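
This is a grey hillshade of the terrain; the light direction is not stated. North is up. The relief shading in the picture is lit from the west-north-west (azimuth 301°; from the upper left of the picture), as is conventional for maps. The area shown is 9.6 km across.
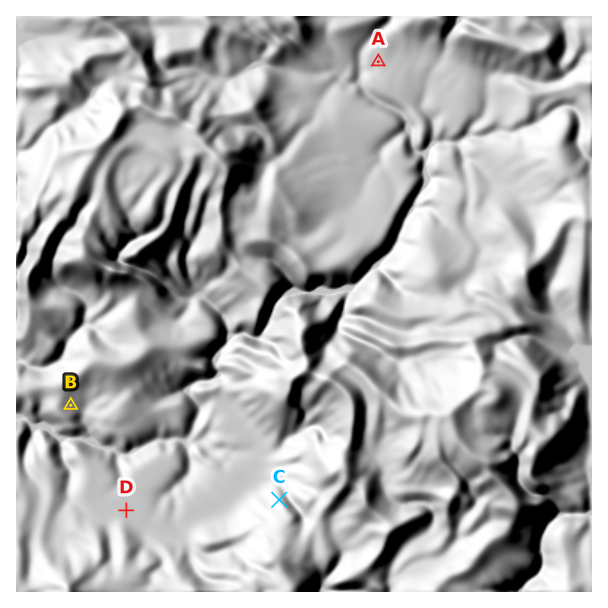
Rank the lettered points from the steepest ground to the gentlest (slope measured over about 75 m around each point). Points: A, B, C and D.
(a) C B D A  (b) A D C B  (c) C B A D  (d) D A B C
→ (c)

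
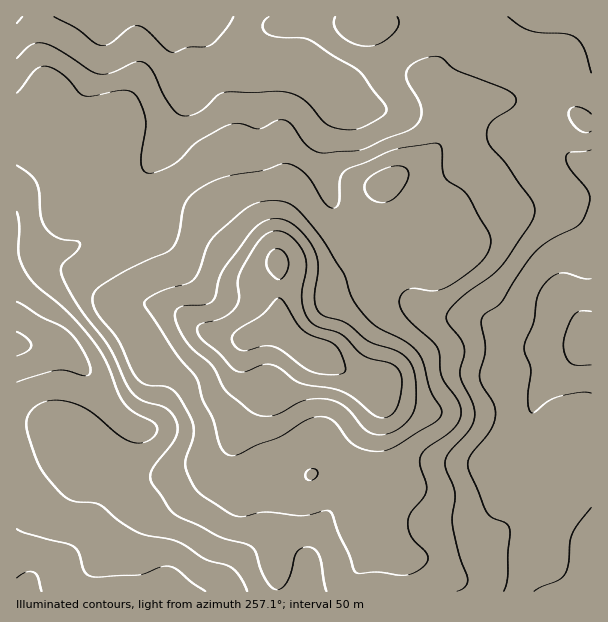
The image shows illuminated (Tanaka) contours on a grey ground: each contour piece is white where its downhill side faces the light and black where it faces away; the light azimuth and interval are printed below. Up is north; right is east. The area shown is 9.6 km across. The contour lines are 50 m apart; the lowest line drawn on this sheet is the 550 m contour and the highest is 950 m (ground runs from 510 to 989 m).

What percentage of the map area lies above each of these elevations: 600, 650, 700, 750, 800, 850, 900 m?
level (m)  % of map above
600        93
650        74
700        52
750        31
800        13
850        8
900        5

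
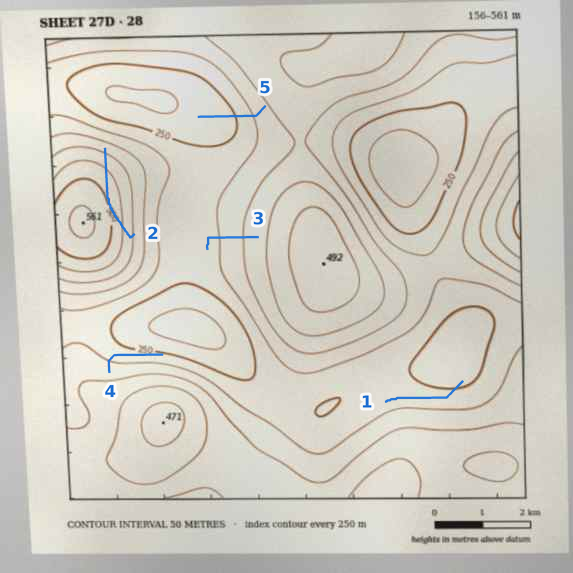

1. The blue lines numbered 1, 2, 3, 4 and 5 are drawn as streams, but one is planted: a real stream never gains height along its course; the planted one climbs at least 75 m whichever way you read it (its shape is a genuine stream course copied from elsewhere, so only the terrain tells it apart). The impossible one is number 2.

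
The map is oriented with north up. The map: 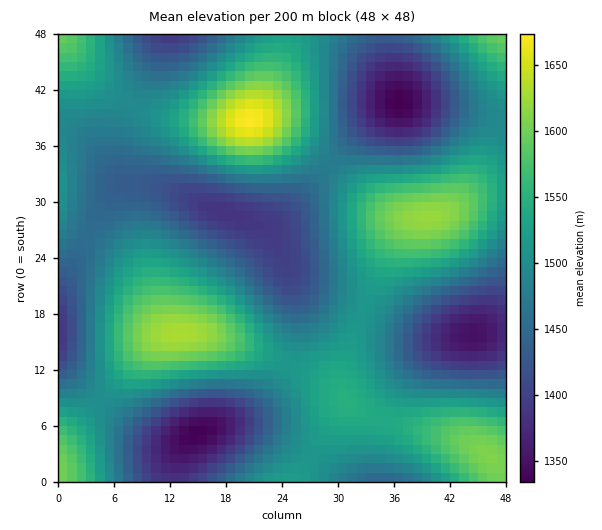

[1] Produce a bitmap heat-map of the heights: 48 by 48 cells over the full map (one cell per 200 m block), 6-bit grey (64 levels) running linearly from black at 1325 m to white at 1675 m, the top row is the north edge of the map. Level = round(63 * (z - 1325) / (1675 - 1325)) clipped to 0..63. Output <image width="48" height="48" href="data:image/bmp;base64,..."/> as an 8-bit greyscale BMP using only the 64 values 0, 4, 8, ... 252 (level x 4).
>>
<image width="48" height="48" href="data:image/bmp;base64,Qk02DQAAAAAAADYEAAAoAAAAMAAAADAAAAABAAgAAAAAAAAJAAATCwAAEwsAAAABAAAAAAAAAAAAAAEBAQACAgIAAwMDAAQEBAAFBQUABgYGAAcHBwAICAgACQkJAAoKCgALCwsADAwMAA0NDQAODg4ADw8PABAQEAAREREAEhISABMTEwAUFBQAFRUVABYWFgAXFxcAGBgYABkZGQAaGhoAGxsbABwcHAAdHR0AHh4eAB8fHwAgICAAISEhACIiIgAjIyMAJCQkACUlJQAmJiYAJycnACgoKAApKSkAKioqACsrKwAsLCwALS0tAC4uLgAvLy8AMDAwADExMQAyMjIAMzMzADQ0NAA1NTUANjY2ADc3NwA4ODgAOTk5ADo6OgA7OzsAPDw8AD09PQA+Pj4APz8/AEBAQABBQUEAQkJCAENDQwBEREQARUVFAEZGRgBHR0cASEhIAElJSQBKSkoAS0tLAExMTABNTU0ATk5OAE9PTwBQUFAAUVFRAFJSUgBTU1MAVFRUAFVVVQBWVlYAV1dXAFhYWABZWVkAWlpaAFtbWwBcXFwAXV1dAF5eXgBfX18AYGBgAGFhYQBiYmIAY2NjAGRkZABlZWUAZmZmAGdnZwBoaGgAaWlpAGpqagBra2sAbGxsAG1tbQBubm4Ab29vAHBwcABxcXEAcnJyAHNzcwB0dHQAdXV1AHZ2dgB3d3cAeHh4AHl5eQB6enoAe3t7AHx8fAB9fX0Afn5+AH9/fwCAgIAAgYGBAIKCggCDg4MAhISEAIWFhQCGhoYAh4eHAIiIiACJiYkAioqKAIuLiwCMjIwAjY2NAI6OjgCPj48AkJCQAJGRkQCSkpIAk5OTAJSUlACVlZUAlpaWAJeXlwCYmJgAmZmZAJqamgCbm5sAnJycAJ2dnQCenp4An5+fAKCgoAChoaEAoqKiAKOjowCkpKQApaWlAKampgCnp6cAqKioAKmpqQCqqqoAq6urAKysrACtra0Arq6uAK+vrwCwsLAAsbGxALKysgCzs7MAtLS0ALW1tQC2trYAt7e3ALi4uAC5ubkAurq6ALu7uwC8vLwAvb29AL6+vgC/v78AwMDAAMHBwQDCwsIAw8PDAMTExADFxcUAxsbGAMfHxwDIyMgAycnJAMrKygDLy8sAzMzMAM3NzQDOzs4Az8/PANDQ0ADR0dEA0tLSANPT0wDU1NQA1dXVANbW1gDX19cA2NjYANnZ2QDa2toA29vbANzc3ADd3d0A3t7eAN/f3wDg4OAA4eHhAOLi4gDj4+MA5OTkAOXl5QDm5uYA5+fnAOjo6ADp6ekA6urqAOvr6wDs7OwA7e3tAO7u7gDv7+8A8PDwAPHx8QDy8vIA8/PzAPT09AD19fUA9vb2APf39wD4+PgA+fn5APr6+gD7+/sA/Pz8AP39/QD+/v4A////AMS8tKSQfGhYRDgwKCgsMDhEUFxodICEjIyMiIR8dGxkYFxYXFxkbHiEkJystMDEyMS8sKCMeGRQQDQoICAgJCw0QExcaHB8hIiIiISAfHRwbGhobHB0fIiUoKy4wMjMzMS8rJyMeGRQPDAkHBgYGCAoMDxMWGRweICEiISEgHx4eHh4eICEjJigrLjAyMzMzMC0qJiIdGBQPDAgGBAQEBQYJDA8SFhkcHiAhIiIiISEhISEiIyUnKSsuMDEyMzMyLisoJSEdGBQQDAkGBAMCAwQGCQwPExcaHR8hIiMjIyMjIyQkJScpKy0vMDEyMjEwLCkmJCAdGRUSDgoHBQMCAgMEBwoNERUZHB8hIyQlJSUlJSUmJygpKy0uLzAwMC8tKCYkIiAdGxcUEQ0KBwUEAwMFBwkNEBQYHB8hJCUmJycnJyYnJygpKissLS0tLSsqJSMiISAeHBoYFREOCwkHBgYHCQsOERUZHB8iJCYnKCgnJyYmJiYnJygpKSkpKCcmICAgIB8fHx0cGRcUEQ8NDAsMDQ8RFBcaHSAjJSYoKCgnJiUkJCMjIyQkJCQjIyIhHB0dHiAgISEgHx0aGBYUEhISExQVFxocHiEjJScoKCgnJSQiISAfHx8eHh4dHRwcGBkbHSAiIyQlJCMhHx0cGhoZGRobHB0eICIjJSYnJycmJCIgHhwbGhkYGBgXFxcXFBYZHCAjJigpKSkoJiUkIyIhISAgICAhISIjJSYmJyYlIyAeGxgWFRQTEhIRERESERQYHCAkKCstLi4uLSwrKikoJyYlJCMiIiIjJCUlJiUkIR8cGBYTEQ8ODQwMDA0ODhIWGyAlKi0wMTIyMjIxMC8uLCooJiQjIiEiIiMkJCQjIR4aFxQQDgwKCQgICAkLDREWGyEmKy8xNDU1NTU1NDMxLy0qJyQiICAgICIjIyMiIB0aFhMPDAoIBgYFBgcJDBAVGyEmKy8yNDY3Nzc3NjUzMC0qJiMgHh0dHiAhIiIiIB0aFhMPDAkHBgUEBQYIDBAVGyAmKy8yNDY2Nzc2NjQyLywoJCAdGxobHB0fISIiIB4bFxQQDQoIBgUEBQYIDBAVGyAlKi4xMzQ1NTU1NDIwLSklIR0aGBcYGRseICEhIR8cGRYSDwwKCAcGBgcJDREVGiAkKSwvMTIzMzIyMS8sKSYiHhoXFRQVFxkcHyEhISAeGxgVEg8NCwoJCAkLDxIWGh8jJystLzAwMC8uLSspJSIeGhYUEhITFRgbHiAiIiEgHRsYFhMRDw0MCwsNEBIWGh4iJikrLS0tLSwrKSckIR4aFxQREBARExcaHSAiIyIhIB4cGhgWFBIQDw4PEhMWGR0hJCcpKisqKignJSMgHhoXFBEPDg8QExYaHSAiIyQkIyEgHhwbGRcVExIRFBQWGRwfIiUnKCgoJyUjIR8dGhcVEhAODg4QEhYZHSAjJSYmJiUkIyEgHhwZFxUUFRUWGBseISMlJiYlJCIgHhwZFxUSEA4NDQ4QExYaHiEkJigpKSkoJyYlIyEeGxkXFxYXGBocHyEiIyMiIB4cGhgWFBIQDw0NDQ4QExcbHyIlKCorLCwsLCsqKCUiHxwZGRgXFxkbHR8gICAfHRsZFhQSEQ8ODQ0NDQ4RFBcbICQnKiwuLzAwMC8uLConIx8cGxkXFxgZGxwdHR0bGRcVExEPDg0NDAwMDQ8RFBgcISUpLC4wMjIzMzIxMC0qJiIfHRoYFxcYGRobGhoYFhQRDw4NDAwLDAwMDQ8SFRkdISYqLTAyMzQ1NTU0MjAtKSUhHhsYFxYWFxgYFxYVExAODQwLCwsLDAwNDhASFRkdIiYqLjAyNDQ1NTU1MzEvKycjIBwZFxYVFRYWFRQSEA4NDAsLCwwNDQ4PDxETFhkdIiYqLS8xMzM0NDQ0MzIvLCgkIBwZFxUVFBQUExIRDw4NDAwNDg8QEBEREhMUFxodISUoKy0vMDExMjIyMjEvLCkkIR0ZFxUUFBMTExIREA8PDw8REhMUFRUVFRUWGBodICMmKCorLCwtLi8vLy8uKyglIB0aFxUUFBMTExMSEhISExUWGBobGxsaGhkZGRocHiEiJCUmJicoKSorLCwsKickIB0aFxYVFBQUFBQVFRYXGRseICIjIyIhHx0cGxsbHB4fHyAgICEhIyQmKCkpKCYjHx0aGBcWFhYWFxcYGRsdHyIlKCorKyknJCIfHRwbGhoaGhoZGRobHR8hIyUmJSQiHxwaGRgXFxgYGRocHSAiJiktMDIyMjAtKiYiHxwaGRcWFRQTExMVFxkcHyEiIyIhHhwbGhkZGRobHB0fISQnKy8zNjg5ODYyLiolIR0aFxQSEA8ODQ4PERQYGx0fICAfHh0cGxoaGxwcHh8hJCcrLzM3Ojw9PDo2Mi0nIh4ZFRIPDAoJCAkKDRAUFxsdHh8fHh0dHBwcHB0eHyAiJSgsMDQ4PD4/Pjw4NC4pIx4ZFRANCQcFBQUHCg0RFRgbHR4eHx8eHh4eHh4fHyAiJSgrLzQ4Oz0+Pjw5NC8qJB4ZFA8LCAUDAgMFCAsPExcaHB4fICAgIB8fHx4eHx8hIyYpLTE1ODs8PDo3My8pJB4ZFA8LBwQCAgIEBwoOExcaHR8gIiMiIiEgHx4eHR4eICImKS0xNDc4ODc1Mi0pJB4ZFA8LBwQCAgIEBwsPExcbHiAhJSUlJCMhHx4cGxsbHR8hJSgsLzI0NDQyLywoIx4ZFBAMCAUEAwQGCAwQFBgcICIkJygnJiQhHx0bGRgYGRsdICQnKi0vMDAvLSomIh4ZFRENCgcGBQYICg4SFhseIiUmKiopJyUiHhsZFxUVFRcZHB8jJikrLC0sKyglIh4aFhIODAkICAkLDREVGR0hJScpLSwrKCUhHhoXFBISEhMVGBsfIiUnKSkpKSckIR4aFxMQDgwLCwwOERQYHCAkKCosLy4sKSUhHRgVEhAPDxASFRgbHiEkJicnJyYkIR4bGBUTEQ8PDxASFRgcICQnKy0uMC8sKSUgGxcTEA4MDA0PEhQYGx4gIyQlJSQjIR8cGhcVFBMTExUXGRwgJCcrLS8wA=="/>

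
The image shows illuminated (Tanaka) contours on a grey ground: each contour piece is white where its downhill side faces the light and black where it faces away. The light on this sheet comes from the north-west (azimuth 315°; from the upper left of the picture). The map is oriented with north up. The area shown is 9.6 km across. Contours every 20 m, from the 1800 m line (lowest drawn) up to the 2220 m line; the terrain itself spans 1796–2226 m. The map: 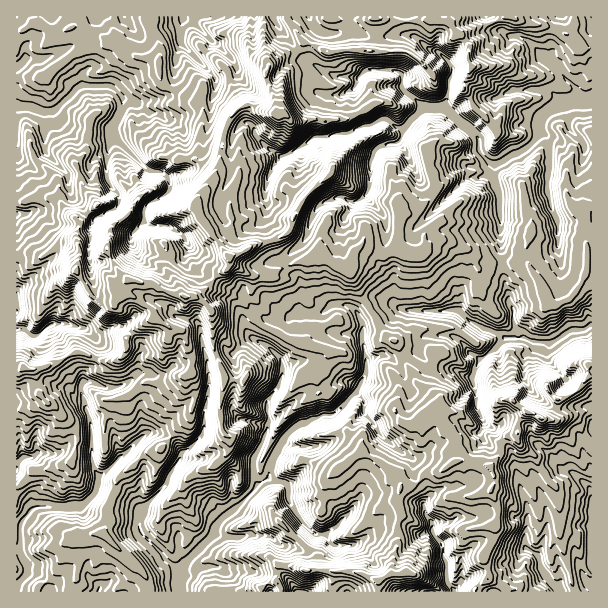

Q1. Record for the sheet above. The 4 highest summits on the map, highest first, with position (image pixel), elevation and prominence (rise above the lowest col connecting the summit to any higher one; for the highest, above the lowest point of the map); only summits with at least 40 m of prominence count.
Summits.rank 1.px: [129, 279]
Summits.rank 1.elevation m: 2226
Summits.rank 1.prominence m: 430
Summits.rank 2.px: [228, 257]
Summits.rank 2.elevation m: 2219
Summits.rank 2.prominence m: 77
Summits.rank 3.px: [275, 114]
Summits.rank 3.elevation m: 2213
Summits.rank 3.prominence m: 119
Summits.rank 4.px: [330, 174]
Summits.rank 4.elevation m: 2176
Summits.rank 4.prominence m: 45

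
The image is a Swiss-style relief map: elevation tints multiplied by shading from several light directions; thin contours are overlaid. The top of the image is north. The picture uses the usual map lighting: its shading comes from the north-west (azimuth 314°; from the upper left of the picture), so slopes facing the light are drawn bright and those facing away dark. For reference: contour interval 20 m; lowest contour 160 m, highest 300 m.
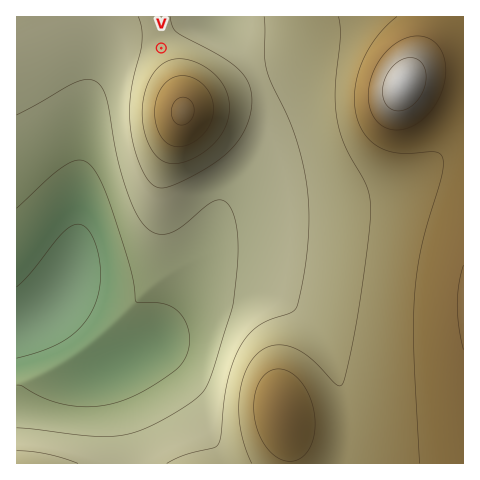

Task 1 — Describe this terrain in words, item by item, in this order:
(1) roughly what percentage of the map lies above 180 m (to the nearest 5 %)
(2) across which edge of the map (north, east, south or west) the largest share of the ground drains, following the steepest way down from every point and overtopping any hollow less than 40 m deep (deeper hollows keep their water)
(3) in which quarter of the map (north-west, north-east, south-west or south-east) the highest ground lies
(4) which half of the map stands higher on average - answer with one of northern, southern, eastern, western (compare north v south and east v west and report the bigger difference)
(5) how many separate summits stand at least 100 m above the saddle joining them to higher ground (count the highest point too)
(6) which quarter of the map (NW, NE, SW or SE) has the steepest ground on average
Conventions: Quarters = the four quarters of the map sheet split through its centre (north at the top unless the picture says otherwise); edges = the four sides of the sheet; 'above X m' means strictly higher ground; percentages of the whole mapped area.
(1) Roughly 85 % of the ground is higher than 180 m.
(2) Most of the ground drains across the western edge.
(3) Look to the north-east quarter for the highest ground.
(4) The eastern half stands higher on average than the western half.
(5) There is 1 summit with 100 m or more of prominence.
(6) The steepest ground, on average, is in the north-west quarter.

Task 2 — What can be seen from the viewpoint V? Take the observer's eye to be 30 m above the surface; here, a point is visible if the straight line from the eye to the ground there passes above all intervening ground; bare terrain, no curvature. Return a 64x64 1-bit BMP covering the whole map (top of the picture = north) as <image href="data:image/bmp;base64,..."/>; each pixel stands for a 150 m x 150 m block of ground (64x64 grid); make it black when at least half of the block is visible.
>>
<image width="64" height="64" href="data:image/bmp;base64,Qk0+AgAAAAAAAD4AAAAoAAAAQAAAAEAAAAABAAEAAAAAAAACAAATCwAAEwsAAAIAAAAAAAAA////AAAAAAD/gAAAAAAAAP+AAAAAAAAA/4AAAAAAAAD/AAAAAAAAAP8AAAAAAAAA/wAAAAAAAAD+AAAAAAAAAP4AAAAAAAAA/gAAAAAAAAD+AAAAAAAAAP4AAAAAAAAA/gAAAAAAAAD+AAAAAAAAAP4AAAAAAAAA/gAAAAAAAAD+AAAAAAAAAPwAAAAAAAAA/AAAAAAAAAD8AAAAAAAAAPwAAAAAAAAA/AAAAAAAAAD8AAAAAAAAAfwAAAAAAAAB/AAAAAAAAAP8AAAAAAAAB/wAAAAAAAAH/gAAAAAAAA/+AAAAAAAAH/4AAAAAAAA//gAAAAAAAD//AAAAAAAAf/8AAAAAAAD//wAAAAAAAf//AAAAAAAD//+AAAAAAAP//4AAAAAAB///gAAAAAAP///AAAAAAB///8AAAAAAP///wAAAAAB////gAAAAAP///+AAAAAB/8D/8AAAAAP8AP/wAAAAB/gA//gAAAAP8AD/+AAAAB/wAP/8AAAAP/AA//wAAAB/+AD//AAAAP/4AP/+AAAB//gA//4AAAP//AD//x4AB//8AP///4AP//wA////wB///gD////gP//+AP///+D///4A/////////wD/////////AP////////8A/////////wD/////////gP////////+A/////////4D/////////wA=="/>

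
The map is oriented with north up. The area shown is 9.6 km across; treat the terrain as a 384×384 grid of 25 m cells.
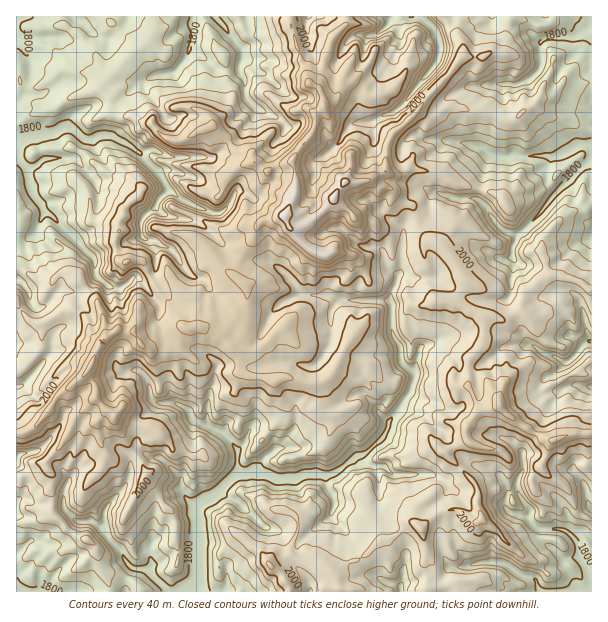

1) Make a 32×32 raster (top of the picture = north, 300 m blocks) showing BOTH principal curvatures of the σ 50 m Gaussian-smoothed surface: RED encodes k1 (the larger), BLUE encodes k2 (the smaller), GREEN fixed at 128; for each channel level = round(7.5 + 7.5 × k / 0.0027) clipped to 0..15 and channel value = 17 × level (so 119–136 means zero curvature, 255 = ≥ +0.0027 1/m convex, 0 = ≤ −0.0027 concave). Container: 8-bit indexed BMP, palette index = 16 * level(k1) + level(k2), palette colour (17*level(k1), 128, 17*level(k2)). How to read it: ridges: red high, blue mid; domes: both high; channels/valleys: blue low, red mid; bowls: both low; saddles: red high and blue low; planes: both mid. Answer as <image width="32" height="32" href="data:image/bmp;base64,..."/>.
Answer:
<image width="32" height="32" href="data:image/bmp;base64,Qk02CAAAAAAAADYEAAAoAAAAIAAAACAAAAABAAgAAAAAAAAEAAATCwAAEwsAAAABAAAAAAAAAIAAABGAAAAigAAAM4AAAESAAABVgAAAZoAAAHeAAACIgAAAmYAAAKqAAAC7gAAAzIAAAN2AAADugAAA/4AAAACAEQARgBEAIoARADOAEQBEgBEAVYARAGaAEQB3gBEAiIARAJmAEQCqgBEAu4ARAMyAEQDdgBEA7oARAP+AEQAAgCIAEYAiACKAIgAzgCIARIAiAFWAIgBmgCIAd4AiAIiAIgCZgCIAqoAiALuAIgDMgCIA3YAiAO6AIgD/gCIAAIAzABGAMwAigDMAM4AzAESAMwBVgDMAZoAzAHeAMwCIgDMAmYAzAKqAMwC7gDMAzIAzAN2AMwDugDMA/4AzAACARAARgEQAIoBEADOARABEgEQAVYBEAGaARAB3gEQAiIBEAJmARACqgEQAu4BEAMyARADdgEQA7oBEAP+ARAAAgFUAEYBVACKAVQAzgFUARIBVAFWAVQBmgFUAd4BVAIiAVQCZgFUAqoBVALuAVQDMgFUA3YBVAO6AVQD/gFUAAIBmABGAZgAigGYAM4BmAESAZgBVgGYAZoBmAHeAZgCIgGYAmYBmAKqAZgC7gGYAzIBmAN2AZgDugGYA/4BmAACAdwARgHcAIoB3ADOAdwBEgHcAVYB3AGaAdwB3gHcAiIB3AJmAdwCqgHcAu4B3AMyAdwDdgHcA7oB3AP+AdwAAgIgAEYCIACKAiAAzgIgARICIAFWAiABmgIgAd4CIAIiAiACZgIgAqoCIALuAiADMgIgA3YCIAO6AiAD/gIgAAICZABGAmQAigJkAM4CZAESAmQBVgJkAZoCZAHeAmQCIgJkAmYCZAKqAmQC7gJkAzICZAN2AmQDugJkA/4CZAACAqgARgKoAIoCqADOAqgBEgKoAVYCqAGaAqgB3gKoAiICqAJmAqgCqgKoAu4CqAMyAqgDdgKoA7oCqAP+AqgAAgLsAEYC7ACKAuwAzgLsARIC7AFWAuwBmgLsAd4C7AIiAuwCZgLsAqoC7ALuAuwDMgLsA3YC7AO6AuwD/gLsAAIDMABGAzAAigMwAM4DMAESAzABVgMwAZoDMAHeAzACIgMwAmYDMAKqAzAC7gMwAzIDMAN2AzADugMwA/4DMAACA3QARgN0AIoDdADOA3QBEgN0AVYDdAGaA3QB3gN0AiIDdAJmA3QCqgN0Au4DdAMyA3QDdgN0A7oDdAP+A3QAAgO4AEYDuACKA7gAzgO4ARIDuAFWA7gBmgO4Ad4DuAIiA7gCZgO4AqoDuALuA7gDMgO4A3YDuAO6A7gD/gO4AAID/ABGA/wAigP8AM4D/AESA/wBVgP8AZoD/AHeA/wCIgP8AmYD/AKqA/wC7gP8AzID/AN2A/wDugP8A/4D/AJaFpYWFtta0pIWEpJaFxceSuLa1spC3psjGtsahtJSGlpaUxra1oYPWtIPFhsbnlKeYlpa3kriloZCgkPXWpJSUlpW196DVg9ejg7anxqaWl4eHl5iEtpWluKP3lqPlpKaW5tGQ5adzxaSD6diBgraUlZWHh6XohYXI9baioYGltafAxKKz14T4gqPXcMTYt8iQppeGl5amtuaEkJDmtPSUp7DZp4DllpOShILk6JST6KG4uJSnp6Z01qWx5bPmosa3s6PHpqLpw6Onk4OCkYGAkaXGoKGBk6a2g8HS1qSzoOO1lZans5DCxcm3scPj9dbIcZDlx6e3tJPF95DDlJX4kOSVpZOkuNekx5Cx95OElriktXCmp6al5aKAtPjn5qX3ocW2+JO3uIGwo8WCt5WHl5jIkKW2tabGhPfFdJemlbPUoubU15CQkbLHuISWhZeWpbPFgKaVlKXXpXWFloaBpdTl1ZLGsLS2pJS2psi2t6iWprfUs5a4pbe2hqTDkcaCpcXmcnDFlaXHk6eGhpSDt4eXt6CRp5alhba31bD3hrVzlfZyxeempYOnl5eHl5iDt4a3wKGWhreVlJDA9aCGp4WExfbldZa4p5eXlKeXh4SoqKDVl4Z2lpaWtaeCscWjt6XkkdWlloaHhpiWk7iXlLjHwMWnl6enp7Wnl7ehsbaElPaA56GWp5eGl5amkpODkbCgxpaolpaloreGlbTDp6fooOSA08eSlJeoqJWjpoOmtqWClXWnqKejprfHtpaXlrVw9/fT06OolpaEhJXW+OXGlJWohreWgpC1tpWFpJTVgLb1oIDB17aFlqaE1rLXoKC1hJinhqT3sLbIdXS4o5G3pdiy8+DC1MTH1sa3xoDU1aWEloaox4DkgNW4lreDhZeUp/WQ89CwwNRzpsaj6MORlKWntqGgstm2gMfHpJanx4KWt/ew9sTXkJWU6IHG5uXFlYSi1uXIt6e0gbWUpbazxbbnoOPi1abG1tTmgbbjk/a0triXhoaWtpXGk6a2tNWUppCgwLChlLbGgfaUgPiS5YK2lKWCgnKShISVhYSEkoJxpPb058jGk7bDcfXEoJTX45GUlIaXl6eHhqanp6aS1tfG9qDD17alcKDk9ceEk5Dh9qamp7e3uKeXh4aGp8ell4WUxraFhrHW5KHCxpWm2LDzxJWWlpXHt4aGppeGhpeXhoJylZelkbWixumUt5WG94D1ppOBkYDlpoaVh5eHl5eXlreSlNeCpYTFlLPm04TG6ID3xsbYxsKVloaVhZaWhZeXppO3xpGWhedy97Cw9bLmgPeFp7eToZSGlqa3k5aohpeng8aAxoW356Kk9fGgo8DAxoaFx6PXpoY="/>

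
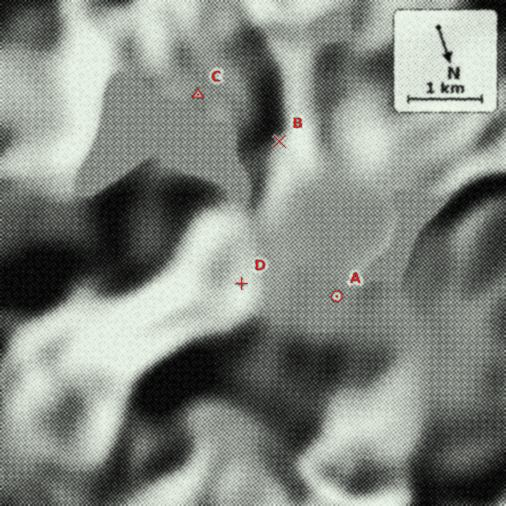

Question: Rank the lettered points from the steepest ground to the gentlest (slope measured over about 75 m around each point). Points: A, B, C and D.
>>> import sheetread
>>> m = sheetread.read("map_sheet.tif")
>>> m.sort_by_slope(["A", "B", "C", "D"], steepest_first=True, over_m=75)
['D', 'B', 'C', 'A']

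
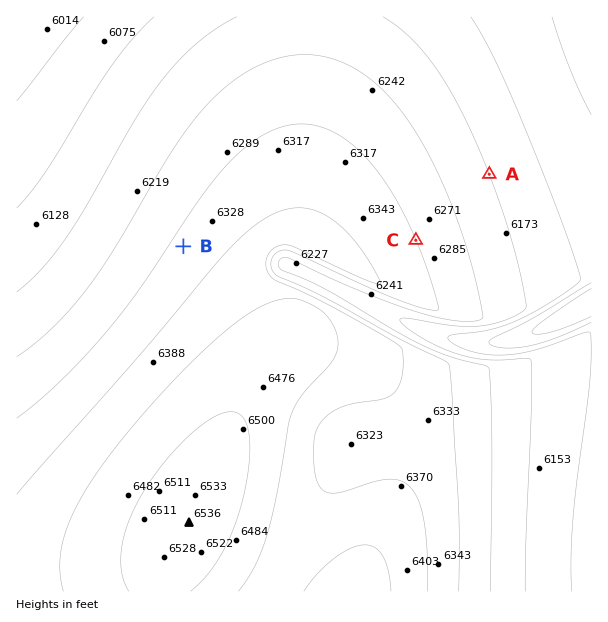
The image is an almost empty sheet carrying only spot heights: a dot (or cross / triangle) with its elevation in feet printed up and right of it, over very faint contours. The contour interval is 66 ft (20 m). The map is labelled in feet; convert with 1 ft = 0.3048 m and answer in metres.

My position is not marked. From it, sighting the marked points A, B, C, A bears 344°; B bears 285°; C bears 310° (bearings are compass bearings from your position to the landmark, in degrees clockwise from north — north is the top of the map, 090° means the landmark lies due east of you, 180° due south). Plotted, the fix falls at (537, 341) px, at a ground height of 1830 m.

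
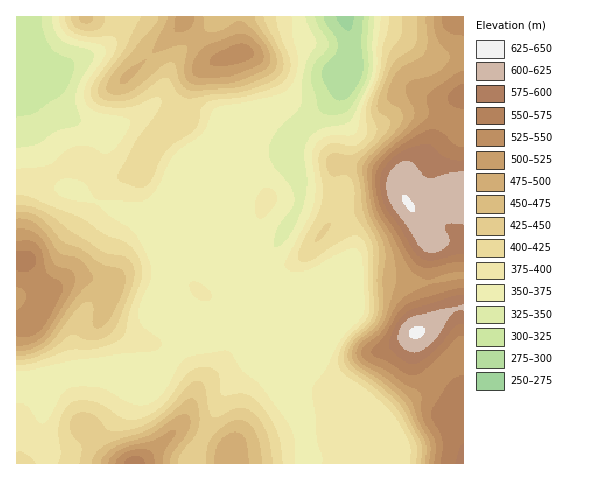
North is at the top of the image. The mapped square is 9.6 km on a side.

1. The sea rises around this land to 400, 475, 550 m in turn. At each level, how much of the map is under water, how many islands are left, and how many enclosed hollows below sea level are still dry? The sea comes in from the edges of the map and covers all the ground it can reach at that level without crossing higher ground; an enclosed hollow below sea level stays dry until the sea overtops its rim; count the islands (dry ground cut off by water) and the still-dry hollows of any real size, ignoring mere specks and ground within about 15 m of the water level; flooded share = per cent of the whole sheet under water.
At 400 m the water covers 52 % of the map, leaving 0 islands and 0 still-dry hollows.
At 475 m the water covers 76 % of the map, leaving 0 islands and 0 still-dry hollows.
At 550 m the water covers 91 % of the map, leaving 0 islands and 0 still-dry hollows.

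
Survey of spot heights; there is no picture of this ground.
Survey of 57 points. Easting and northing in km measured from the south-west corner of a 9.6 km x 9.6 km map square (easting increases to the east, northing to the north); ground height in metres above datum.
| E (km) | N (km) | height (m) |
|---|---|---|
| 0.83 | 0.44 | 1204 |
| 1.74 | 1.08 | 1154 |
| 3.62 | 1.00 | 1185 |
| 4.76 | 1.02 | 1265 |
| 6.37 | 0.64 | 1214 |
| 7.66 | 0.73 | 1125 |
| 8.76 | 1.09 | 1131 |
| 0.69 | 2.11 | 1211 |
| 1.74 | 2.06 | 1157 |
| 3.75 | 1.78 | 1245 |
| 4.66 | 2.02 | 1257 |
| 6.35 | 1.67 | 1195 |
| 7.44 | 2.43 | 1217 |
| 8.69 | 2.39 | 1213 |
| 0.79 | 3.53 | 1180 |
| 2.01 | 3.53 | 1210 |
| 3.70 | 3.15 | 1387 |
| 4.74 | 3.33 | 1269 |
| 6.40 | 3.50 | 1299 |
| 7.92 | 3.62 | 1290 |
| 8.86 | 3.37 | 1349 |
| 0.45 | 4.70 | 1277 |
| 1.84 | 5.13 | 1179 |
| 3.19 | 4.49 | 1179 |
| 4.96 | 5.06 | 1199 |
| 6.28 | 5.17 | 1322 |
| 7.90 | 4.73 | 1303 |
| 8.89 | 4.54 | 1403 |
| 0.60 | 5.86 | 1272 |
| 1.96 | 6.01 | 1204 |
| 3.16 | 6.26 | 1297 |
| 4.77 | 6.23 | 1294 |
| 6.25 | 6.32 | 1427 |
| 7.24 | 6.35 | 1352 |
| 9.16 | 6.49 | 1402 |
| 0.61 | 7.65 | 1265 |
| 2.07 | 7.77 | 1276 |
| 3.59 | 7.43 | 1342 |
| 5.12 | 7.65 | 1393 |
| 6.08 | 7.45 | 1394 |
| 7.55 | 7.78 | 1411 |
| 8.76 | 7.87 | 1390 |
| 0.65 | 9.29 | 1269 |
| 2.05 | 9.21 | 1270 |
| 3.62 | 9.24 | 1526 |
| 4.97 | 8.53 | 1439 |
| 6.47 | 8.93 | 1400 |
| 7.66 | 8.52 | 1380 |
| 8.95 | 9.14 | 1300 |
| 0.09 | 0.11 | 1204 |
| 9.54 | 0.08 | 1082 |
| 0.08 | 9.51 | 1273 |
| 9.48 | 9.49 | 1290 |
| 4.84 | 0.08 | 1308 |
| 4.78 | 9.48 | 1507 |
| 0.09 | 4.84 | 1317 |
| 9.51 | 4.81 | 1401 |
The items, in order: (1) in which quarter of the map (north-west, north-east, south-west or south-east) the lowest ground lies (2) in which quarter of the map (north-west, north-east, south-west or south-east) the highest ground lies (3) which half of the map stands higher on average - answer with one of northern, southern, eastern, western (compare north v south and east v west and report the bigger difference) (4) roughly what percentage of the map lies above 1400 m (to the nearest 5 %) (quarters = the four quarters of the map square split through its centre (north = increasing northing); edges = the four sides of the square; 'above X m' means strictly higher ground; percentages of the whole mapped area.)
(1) The lowest ground is in the south-east quarter.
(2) Look to the north-west quarter for the highest ground.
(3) Taken as a whole, the northern half is higher than the southern.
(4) Roughly 15 % of the ground is higher than 1400 m.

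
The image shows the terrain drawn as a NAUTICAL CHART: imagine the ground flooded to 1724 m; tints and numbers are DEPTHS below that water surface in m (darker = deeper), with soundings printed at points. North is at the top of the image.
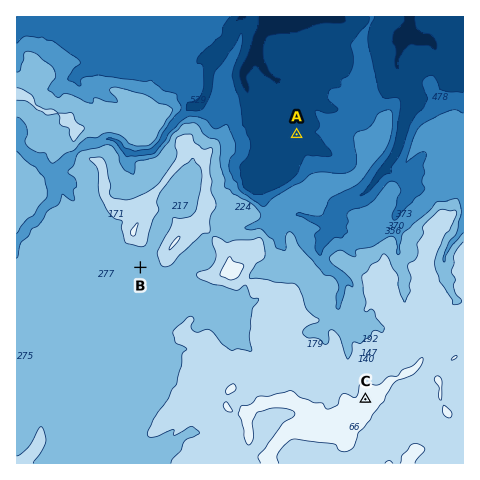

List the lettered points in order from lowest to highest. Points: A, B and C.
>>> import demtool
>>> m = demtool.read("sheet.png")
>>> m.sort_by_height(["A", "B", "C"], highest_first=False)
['A', 'B', 'C']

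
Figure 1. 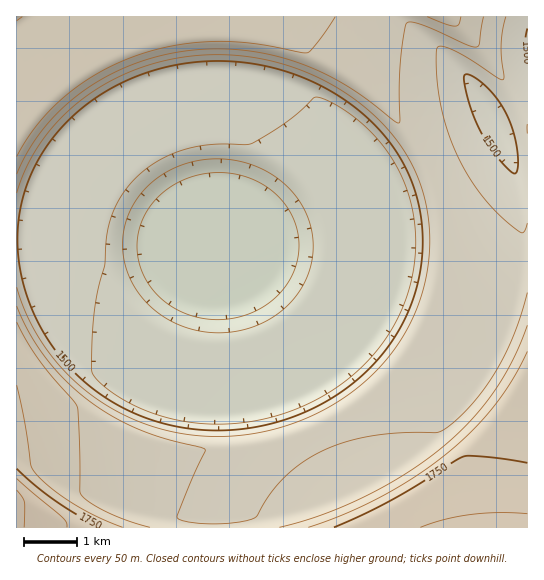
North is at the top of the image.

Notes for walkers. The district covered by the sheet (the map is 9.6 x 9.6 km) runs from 1320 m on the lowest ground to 1860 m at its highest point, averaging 1530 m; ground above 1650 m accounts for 15.1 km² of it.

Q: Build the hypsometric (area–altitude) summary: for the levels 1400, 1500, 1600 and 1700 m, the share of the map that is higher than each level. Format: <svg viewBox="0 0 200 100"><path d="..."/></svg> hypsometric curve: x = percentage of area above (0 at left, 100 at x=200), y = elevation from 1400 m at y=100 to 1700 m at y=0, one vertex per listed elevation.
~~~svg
<svg viewBox="0 0 200 100"><path d="M180 100l-72-33-51-34-43-33"/></svg>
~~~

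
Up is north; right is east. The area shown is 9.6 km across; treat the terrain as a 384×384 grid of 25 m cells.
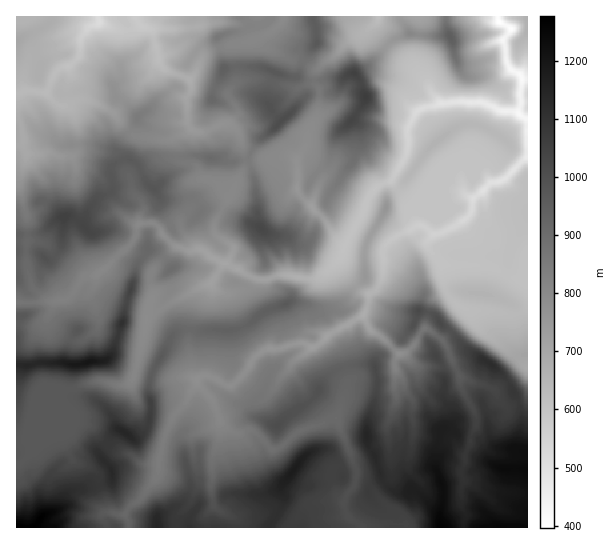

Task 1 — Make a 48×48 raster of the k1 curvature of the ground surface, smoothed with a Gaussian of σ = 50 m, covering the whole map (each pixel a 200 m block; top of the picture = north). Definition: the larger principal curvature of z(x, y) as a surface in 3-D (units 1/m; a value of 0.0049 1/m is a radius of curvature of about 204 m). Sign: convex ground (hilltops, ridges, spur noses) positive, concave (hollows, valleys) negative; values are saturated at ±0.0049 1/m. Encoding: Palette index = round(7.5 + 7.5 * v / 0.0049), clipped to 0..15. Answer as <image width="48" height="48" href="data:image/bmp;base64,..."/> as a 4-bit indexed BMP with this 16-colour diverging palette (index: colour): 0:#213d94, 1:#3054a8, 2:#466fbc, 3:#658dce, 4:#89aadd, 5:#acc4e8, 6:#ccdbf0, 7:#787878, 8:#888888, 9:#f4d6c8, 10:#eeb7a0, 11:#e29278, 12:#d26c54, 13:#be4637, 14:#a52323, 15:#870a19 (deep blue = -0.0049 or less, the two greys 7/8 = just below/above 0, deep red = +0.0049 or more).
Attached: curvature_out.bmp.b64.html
<image width="48" height="48" href="data:image/bmp;base64,Qk32BAAAAAAAAHYAAAAoAAAAMAAAADAAAAABAAQAAAAAAIAEAAATCwAAEwsAABAAAAAAAAAAlD0hAKhUMAC8b0YAzo1lAN2qiQDoxKwA8NvMAHh4eACIiIgAyNb0AKC37gB4kuIAVGzSADdGvgAjI6UAGQqHAKqYqJmbmKt4mJmIiZeIiIh4iHeLmJmZiJi7qZeJiqyoqYeIiKiIiIiIiIibmImHiJiYqoiLh5mqi5qIiIp3iHmYiKmpp5mIiHiXmambiId6mou6qqmJiIioqpmJp5iIiHiYiJiriId5qYl5ibyIiKmJp5h7mHeIiIiKh4iqqYd6mniHeIzHd6l6qImbh5iamYh4mIq4moeLmniHeXjriKiMiIeZmImYiIiIeJuYjIiLm4iHiIid3Ji7iIiZmYiamYiId4mp3KiKiYh4iMiJmonKiJeKioiomJiHd3ecmdiJmHeIi7p4iHjKeKeZmZiniZiId3eqiPl4iIeKypuoiIirmKmompmneaeIiIrJl/mIiIiYh4mqiIiMiKenmouIiqd3iLuHiPqIiIqYiIiZqId8qJmZqZqHu6d3iYh4d/d4eJiJmYiJqHh7uIqZt4iI6al4ipeMh+l3d4momZiZmod8p7iKuImfpt/////7mK6IiIiYirmJmZqsuamcmIz6mJeXponNh42oiHiJiIuniYiKyXq9iu6Iiad2mIePh3m4iIiIiKmKmJm6jOfqj7eIiKd3i6d/qIiqq7uqiImZiIm4usx7/HeIeLmImZiN6IiZmZiayHiJq5mKl46vt3iIeKyoiId593iIh3h4rMqaqryYmr3cd3h4iImHeIiI+HiIiHh4iJzLqqmpmHq4eIiZmKiYiIiI+4iYh3mZmKynZ4upiHnYiZmIh6ioiId3vouoiIq5mZeJd3jKeIq3iIiIh5iqh4d4nXjMuqiIvYeciHfZeIuoeIeIiJm6l3iIi7qpiImZm6msh3fYeIyIiIiIh5iIuJmIibuId6pouaqrmHjZeJl5mIiIiKqouLu6qde6iYiaq7uayIieeImImZiHiIeqqaiahpm4qYqru4qZypiNuYeKmJmIiJiKqqiImauIipmZyWinnIh4+YmImoqIiJuqmKqZqYqpiYh32Xinu4h46niIiYqoiHqZhoupeKqImYd32ImLnKh4yoiIiKirqIp5h3qZiaqnd4h42ImLich2mLh4iJuHqoiZiIipeoiamIiJqImJmKyJqKt3iImrjIeIh4maqpiJq8u6h4iIiXuqiIuXeIiJuYiImYiaqJmZmZqIuIiHinipmomph3d4uoiZmZmZh4iIeIiIzYiIjJiZyYmKmHeJuYqJh4mXqZiIiIh4e/h3iuqrqHmImpq6u5iYh3mnm4iJioeHib+XeJ2pmJiqmqqoqIiYd4iJqbmJjLuYmpnod3ncqJiXiYmJyniIiHiah5uYiceaqZicqonch4qpqIibyYiYmIiZh4i7iMiIiIiJiLjpd4iJmqq82YinmIiZiIiJh6uIicy4m93JmIiIjcu5loiZeJiJmIerqJy7y5eZiIy8h3d3j5q5u4iIqYiZqoiIqJl4iHiMmYtrx2d2vnnbypiIiImHeampisl3eIiK2YdnrJia7JmY3JmYiImYiImJmL25iIh5yZd4id3L+q3/bYeJmamZmJmZmJipiZeLuYmamqdn54iK7g=="/>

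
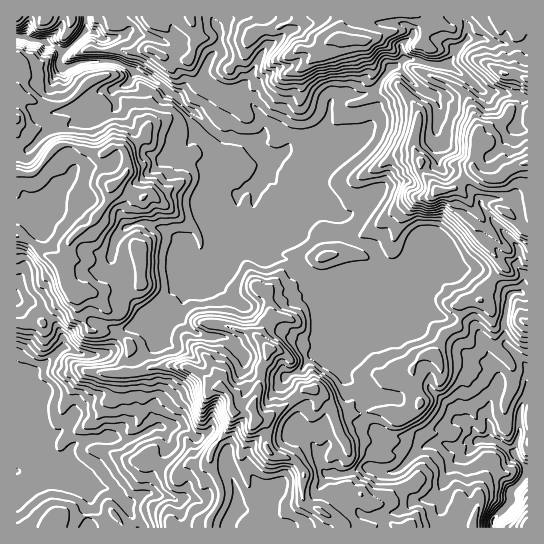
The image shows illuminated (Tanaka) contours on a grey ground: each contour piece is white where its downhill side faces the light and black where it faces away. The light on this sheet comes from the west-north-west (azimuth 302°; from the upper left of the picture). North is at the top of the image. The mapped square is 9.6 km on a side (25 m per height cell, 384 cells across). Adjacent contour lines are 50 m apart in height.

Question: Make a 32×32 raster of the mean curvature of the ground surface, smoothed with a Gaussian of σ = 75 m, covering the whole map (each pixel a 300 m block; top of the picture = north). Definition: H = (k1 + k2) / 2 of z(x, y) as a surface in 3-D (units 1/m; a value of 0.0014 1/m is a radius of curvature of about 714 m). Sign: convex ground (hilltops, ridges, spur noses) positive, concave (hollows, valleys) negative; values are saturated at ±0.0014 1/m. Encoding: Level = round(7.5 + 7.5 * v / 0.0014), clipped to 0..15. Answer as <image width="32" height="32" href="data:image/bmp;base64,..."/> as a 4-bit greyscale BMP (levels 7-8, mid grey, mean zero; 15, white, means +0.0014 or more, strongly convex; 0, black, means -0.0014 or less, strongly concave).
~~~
<image width="32" height="32" href="data:image/bmp;base64,Qk12AgAAAAAAAHYAAAAoAAAAIAAAACAAAAABAAQAAAAAAAACAAATCwAAEwsAABAAAAAAAAAAAAAAABEREQAiIiIAMzMzAERERABVVVUAZmZmAHd3dwCIiIgAmZmZAKqqqgC7u7sAzMzMAN3d3QDu7u4A////AJq5icVvi7SodFqmeNp38H9YuktUlzTFdnvIWLk1ab0HhmVVWClopaUqaM162kudI2dnZop6uaN3KrAyAW5madWYhqq9w5rDb/w46IpHhV50h3dTNIWgsosWZfZ3VVggdXeF11oyGwzORIaVTLZWhfGHpVyIaE8PttaLaJifVYTRdjdEZFQs7Iod/jZ3aHWWlmWs//2mnMY9A7ZJmabnl2dWOxF2nMi3Dp00d5mq5XW0PDGVfVNqMW+zV3ZmZ6SFOL436FN2ad/JSmd3d2acSj93XGvkSkp1Cspnd3d2Sm4dRX+5e4VlVX1mV3d3dpvME0iadnu0Z3XLp1Znd3eFWYYXyYVrlHh2g3WreHhndTTjbHpVbrRpdnZ4i5hbZmN8wrZcuQdTaId3d3d4mVMkuw13da02apaHh4eHZZqVKbTpd3c6fPxFd4h4d3Y2/8qDVnd3fdSoxnd3d4ibMDnsbbS9ZUWcNYZ3loiHafeeGfbNNvre11R5iYV3d3Ra2iLGZ5R4R8bFiFRWhmdmNdc17FTVdURY26KYtWmGh0SuJem1mphqeHgHmmeLg5lVyyXRpKVqxChwamRGt1ElT5CNMDWrAb+gLZWeRp2WZnBvcU39/jt0jfy3F8H83bpmFpP7ZQBDcVVVXFn1GZzP+i52Ekd/fwyl56klh5VFdEdZiWqo"/>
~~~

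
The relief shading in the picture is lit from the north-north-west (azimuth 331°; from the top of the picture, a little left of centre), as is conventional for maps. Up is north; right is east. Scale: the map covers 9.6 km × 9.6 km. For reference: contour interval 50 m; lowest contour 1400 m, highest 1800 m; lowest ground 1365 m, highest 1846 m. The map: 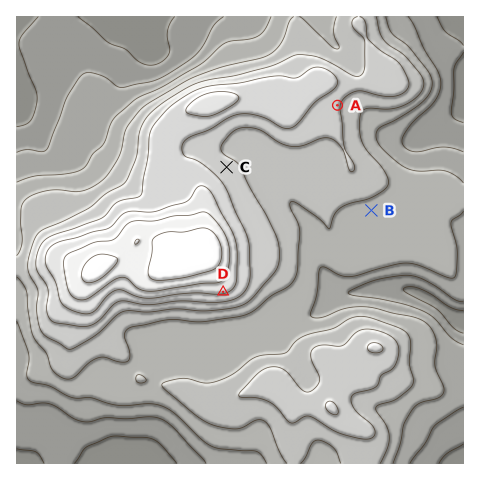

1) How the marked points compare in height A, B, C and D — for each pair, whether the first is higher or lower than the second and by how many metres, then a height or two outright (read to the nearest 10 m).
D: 180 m higher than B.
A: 100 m lower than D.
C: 90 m lower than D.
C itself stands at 1620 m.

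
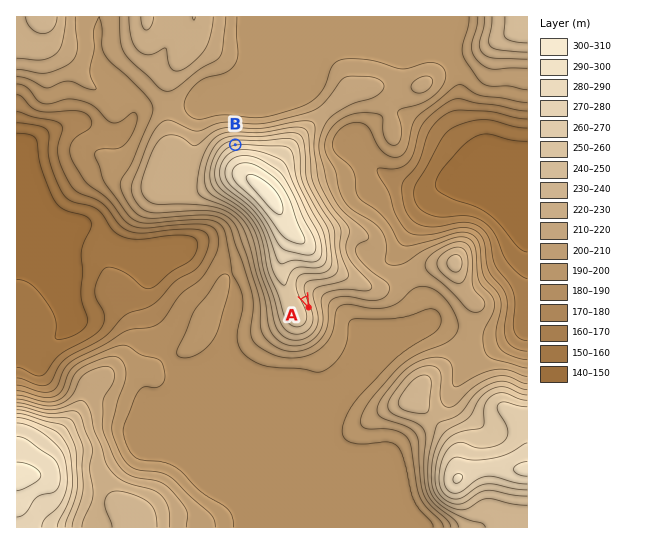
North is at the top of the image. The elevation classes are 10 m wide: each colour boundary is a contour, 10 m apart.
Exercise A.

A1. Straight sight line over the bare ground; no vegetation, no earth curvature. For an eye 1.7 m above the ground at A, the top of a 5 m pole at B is hidden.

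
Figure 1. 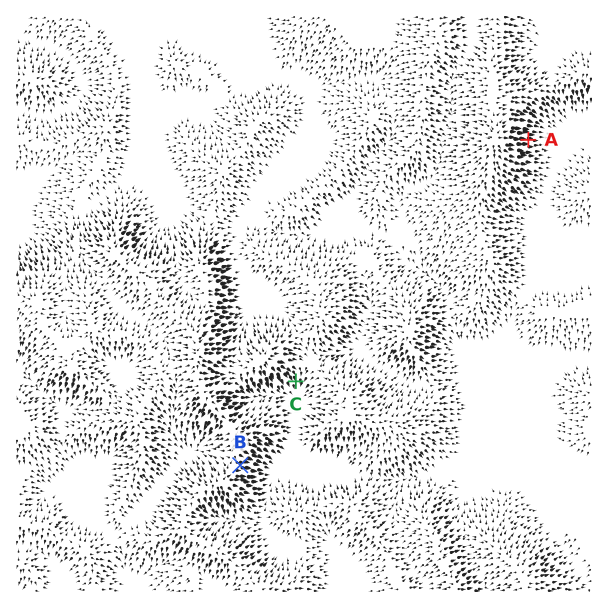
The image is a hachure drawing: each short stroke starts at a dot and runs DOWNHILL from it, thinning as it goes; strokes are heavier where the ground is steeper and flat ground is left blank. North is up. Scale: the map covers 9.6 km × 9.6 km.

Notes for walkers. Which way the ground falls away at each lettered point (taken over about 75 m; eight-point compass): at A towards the E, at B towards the E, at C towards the S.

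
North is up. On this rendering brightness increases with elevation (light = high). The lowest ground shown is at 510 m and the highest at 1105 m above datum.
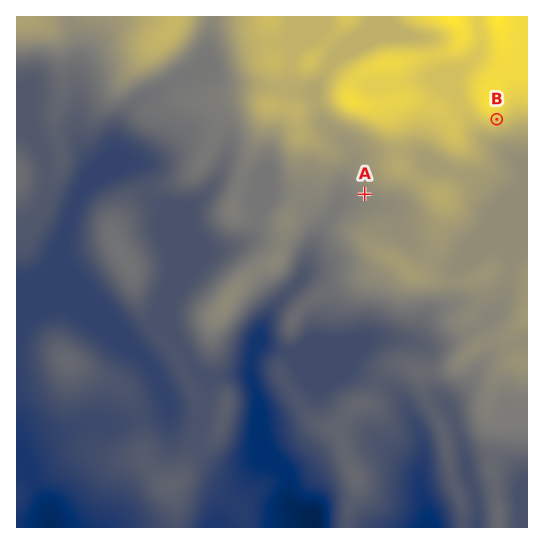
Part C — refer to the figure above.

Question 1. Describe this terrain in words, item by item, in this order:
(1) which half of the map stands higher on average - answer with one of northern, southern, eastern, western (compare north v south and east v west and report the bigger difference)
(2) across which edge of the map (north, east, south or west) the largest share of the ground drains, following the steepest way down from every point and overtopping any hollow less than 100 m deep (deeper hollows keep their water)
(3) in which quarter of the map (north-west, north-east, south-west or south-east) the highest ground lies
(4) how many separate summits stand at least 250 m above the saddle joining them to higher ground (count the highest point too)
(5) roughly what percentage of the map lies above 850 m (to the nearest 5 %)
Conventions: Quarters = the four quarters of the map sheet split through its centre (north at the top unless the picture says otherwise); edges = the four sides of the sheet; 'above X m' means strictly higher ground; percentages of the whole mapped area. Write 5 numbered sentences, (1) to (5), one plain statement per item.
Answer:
(1) Taken as a whole, the northern half is higher than the southern.
(2) Drainage is mainly to the south: more ground falls towards that edge than towards any other.
(3) Look to the north-east quarter for the highest ground.
(4) There is 1 summit with 250 m or more of prominence.
(5) Ground above 850 m makes up about 30 % of the sheet.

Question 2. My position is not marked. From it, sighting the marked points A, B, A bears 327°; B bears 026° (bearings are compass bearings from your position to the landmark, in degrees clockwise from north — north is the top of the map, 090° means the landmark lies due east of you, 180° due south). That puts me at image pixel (419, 278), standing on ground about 900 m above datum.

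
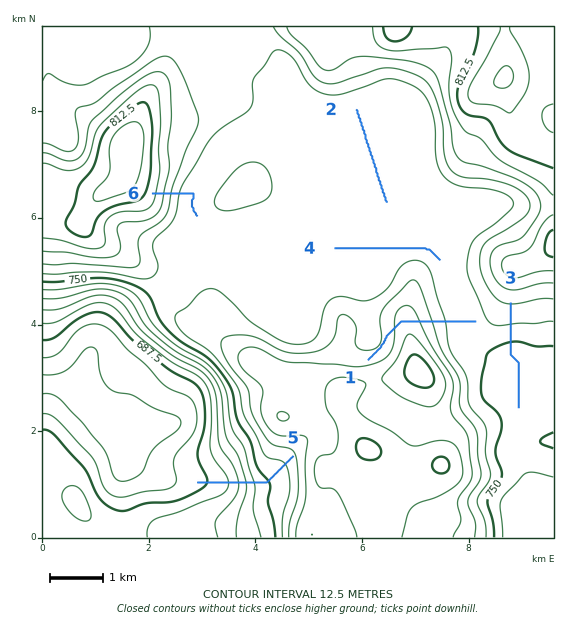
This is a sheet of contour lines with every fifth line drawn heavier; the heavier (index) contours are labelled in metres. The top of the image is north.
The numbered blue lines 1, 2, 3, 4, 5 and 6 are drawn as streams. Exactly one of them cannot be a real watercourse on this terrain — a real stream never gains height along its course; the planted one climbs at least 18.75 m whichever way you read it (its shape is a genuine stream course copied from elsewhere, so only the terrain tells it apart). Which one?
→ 1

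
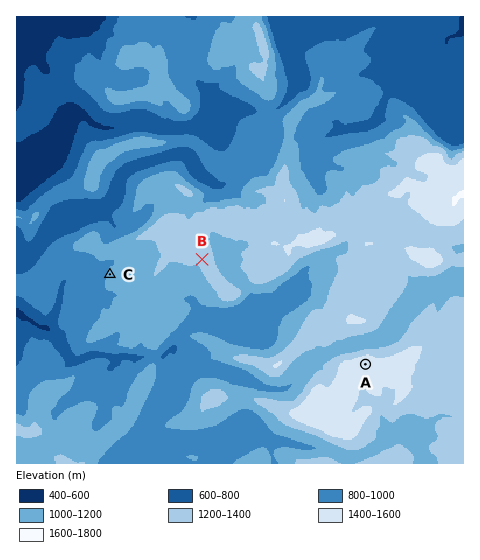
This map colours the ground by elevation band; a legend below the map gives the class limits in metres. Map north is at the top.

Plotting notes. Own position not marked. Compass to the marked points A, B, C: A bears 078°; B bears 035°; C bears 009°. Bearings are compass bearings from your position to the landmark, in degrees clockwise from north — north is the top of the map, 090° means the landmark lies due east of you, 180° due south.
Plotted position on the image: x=87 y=424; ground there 1040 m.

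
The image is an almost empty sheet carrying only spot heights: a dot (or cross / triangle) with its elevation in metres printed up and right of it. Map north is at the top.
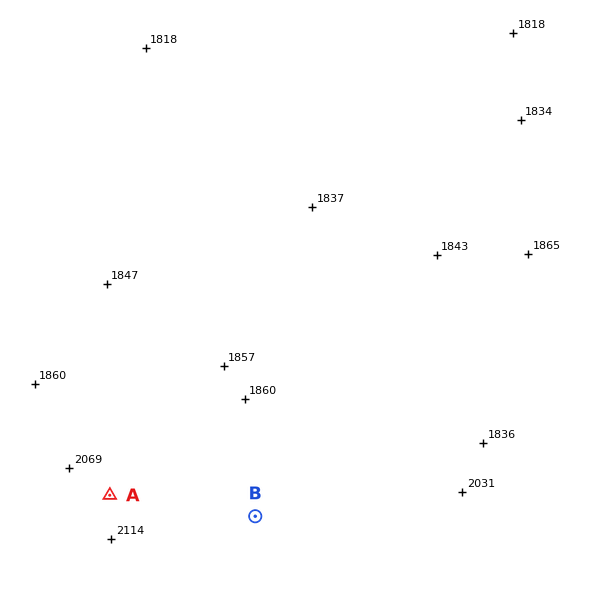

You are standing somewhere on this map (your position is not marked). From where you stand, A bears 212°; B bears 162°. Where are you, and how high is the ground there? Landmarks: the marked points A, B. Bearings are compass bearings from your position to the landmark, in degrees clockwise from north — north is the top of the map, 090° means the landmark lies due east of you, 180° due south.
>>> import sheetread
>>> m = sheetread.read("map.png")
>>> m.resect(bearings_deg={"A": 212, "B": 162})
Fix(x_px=201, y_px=349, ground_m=1855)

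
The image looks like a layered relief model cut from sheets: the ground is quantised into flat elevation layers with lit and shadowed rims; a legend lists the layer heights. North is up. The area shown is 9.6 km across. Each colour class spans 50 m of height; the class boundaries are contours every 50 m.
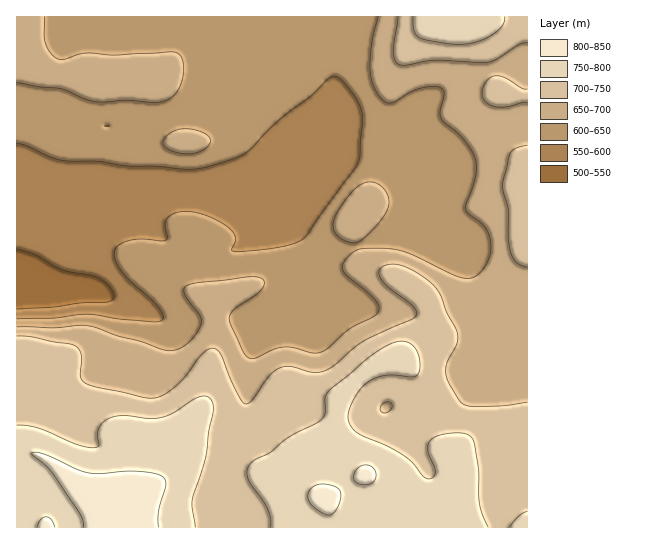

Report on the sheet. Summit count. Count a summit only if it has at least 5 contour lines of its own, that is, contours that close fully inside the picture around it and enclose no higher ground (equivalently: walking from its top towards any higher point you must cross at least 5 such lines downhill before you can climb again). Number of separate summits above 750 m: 0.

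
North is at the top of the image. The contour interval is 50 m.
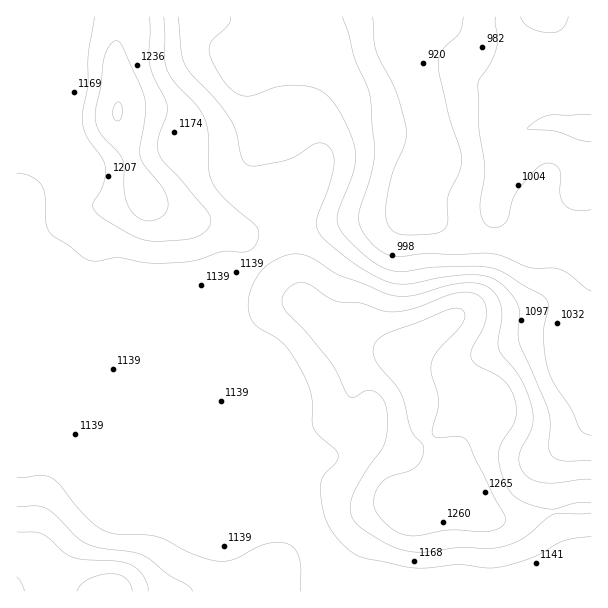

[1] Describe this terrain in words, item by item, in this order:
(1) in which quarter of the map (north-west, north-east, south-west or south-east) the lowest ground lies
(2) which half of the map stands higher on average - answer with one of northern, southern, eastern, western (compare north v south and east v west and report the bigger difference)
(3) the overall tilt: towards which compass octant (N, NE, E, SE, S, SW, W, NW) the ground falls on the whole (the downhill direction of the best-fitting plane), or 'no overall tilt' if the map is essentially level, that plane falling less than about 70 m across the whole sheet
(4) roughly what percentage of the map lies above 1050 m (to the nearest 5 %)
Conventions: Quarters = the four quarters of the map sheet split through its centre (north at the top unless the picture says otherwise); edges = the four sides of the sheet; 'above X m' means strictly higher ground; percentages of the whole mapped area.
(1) The lowest point lies in the north-east quarter of the map.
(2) The southern half stands higher on average than the northern half.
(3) Overall the map slopes down towards the north-east.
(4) About 75 % of the map lies above 1050 m.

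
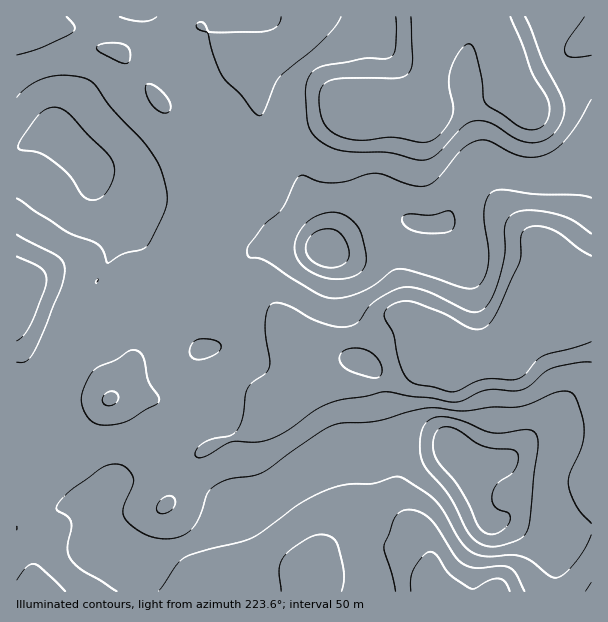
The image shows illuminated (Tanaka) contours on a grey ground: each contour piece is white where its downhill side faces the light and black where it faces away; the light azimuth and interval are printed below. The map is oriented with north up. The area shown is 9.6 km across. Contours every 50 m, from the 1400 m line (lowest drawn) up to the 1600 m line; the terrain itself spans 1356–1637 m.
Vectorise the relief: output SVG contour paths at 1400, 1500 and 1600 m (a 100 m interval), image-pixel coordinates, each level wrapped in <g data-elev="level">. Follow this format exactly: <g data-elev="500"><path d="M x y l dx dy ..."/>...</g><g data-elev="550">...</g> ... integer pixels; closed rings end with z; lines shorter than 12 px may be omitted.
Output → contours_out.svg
<g data-elev="1400"><path d="M411 591l0-13 3-9 9-13 8-4 6 3 13 20 20 13 4 1 14-8 10-3 7 4 5 9"/><path d="M107 406l-4-4 1-6 6-5 6 1 2 4-1 5-4 4z"/><path d="M591 342l-48 14-7 5-12 14-6 4-35 0-9 3-16 9-8 1-34-8-9-6-8-16-6-29-9-18 2-6 6-4 9-4 9 0 33 12 27 15 7 1 8-2 6-5 5-8 22-48 3-9 0-21 3-5 6-4 12-1 12 4 25 19 12 7"/><path d="M17 256l24 12 4 5 2 6-2 11-13 32-8 13-7 6"/><path d="M510 17l12 27 10 28 17 30 1 8-2 7-6 10-9 3-11-2-36-24-3-6-1-20-6-25-3-7-5-2-4 2-6 8-8 18-1 14 4 22-1 9-8 13-10 9-11 3-31-5-35 3-13-2-12-6-8-8-4-11-1-17 4-10 6-5 9-2 57-1 12-3 4-6 1-7-1-45"/></g><g data-elev="1500"><path d="M158 591l19-27 11-8 64-18 47-34 30-15 19-5 26-1 21-6 9 1 30 21 10 13 16 28 11 12 14 4 27-1 10 2 10 4 20 16 8 0 10-9 14-17 7-16"/><path d="M591 523l-14-16-8-21 0-12 12-25 3-17-3-21-5-12-4-6-6-2-9 1-27 12-14 3-24 0-30 4-25-3-12 0-48 13-33 2-11 2-16 9-54 38-11 4-22 3-11 4-7 5-5 6-7 21-6 12-8 7-12 4-12 1-12-3-10-5-11-7-5-6-1-8 10-25 1-5-2-5-6-7-6-3-10 0-9 3-33 24-9 11-3 6 12 8 3 5 0 6-4 20 1 6 3 6 11 10 35 21"/><path d="M194 359l9 0 12-5 6-5-1-5-4-3-7-2-8 0-6 2-4 4-2 6 2 5z"/><path d="M17 198l49 33 32 13 5 7 4 11 1 1 14-9 19-4 6-4 17-32 3-16-5-25-8-17-12-16-31-32-14-21-6-6-7-3-12-2-22 1-19 7-14 13"/><path d="M591 99l-12 23-13 18-12 10-12 6-11 1-12-1-28-14-9-2-9 2-9 6-27 31-6 5-6 2-15-1-26-10-7-2-11 1-19 7-14 2-13-1-15-6-5 0-4 4-14 28-17 16-16 21-2 9 2 3 11 1 7 4 47 30 16 6 14-1 18-5 14-8 16-13 6-2 15 2 49 16 11 1 4-1 5-5 6-15 1-16-5-39 2-12 6-8 5-2 7 0 29 4 43 1 15 3"/><path d="M120 17l11 3 12 1 7-1 7-3"/></g><g data-elev="1600"><path d="M490 534l5 0 6-3 5-4 4-6 0-5-1-3-11-4-4-3-2-5 0-6 5-11 13-9 5-5 3-9-1-8-5-4-18 0-11-3-27-17-9-2-6 1-5 4-3 8 0 9 3 9 24 31 19 38 4 5z"/><path d="M326 267l9 0 7-2 5-4 2-6-1-9-4-9-6-6-8-2-9 1-7 3-5 6-3 7 1 8 4 6 6 4z"/></g>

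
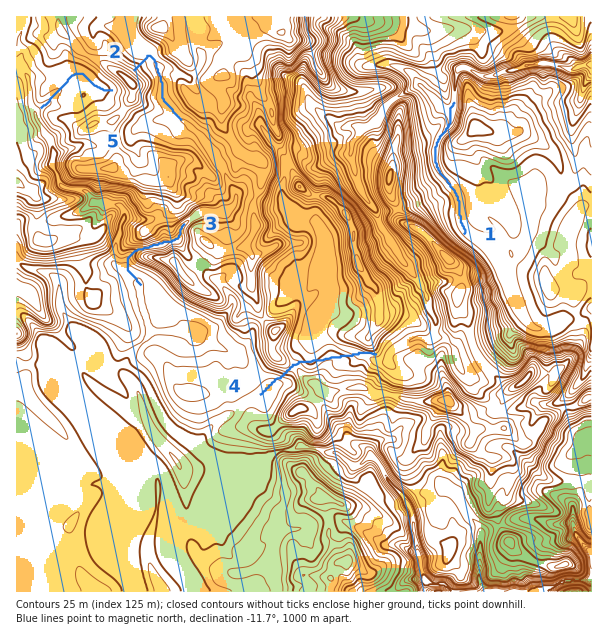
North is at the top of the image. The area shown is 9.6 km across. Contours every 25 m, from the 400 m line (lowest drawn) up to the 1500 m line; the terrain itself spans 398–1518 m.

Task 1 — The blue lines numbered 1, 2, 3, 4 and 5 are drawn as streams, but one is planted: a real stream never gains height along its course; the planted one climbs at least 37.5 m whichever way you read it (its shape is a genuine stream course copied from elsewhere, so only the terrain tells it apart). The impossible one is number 4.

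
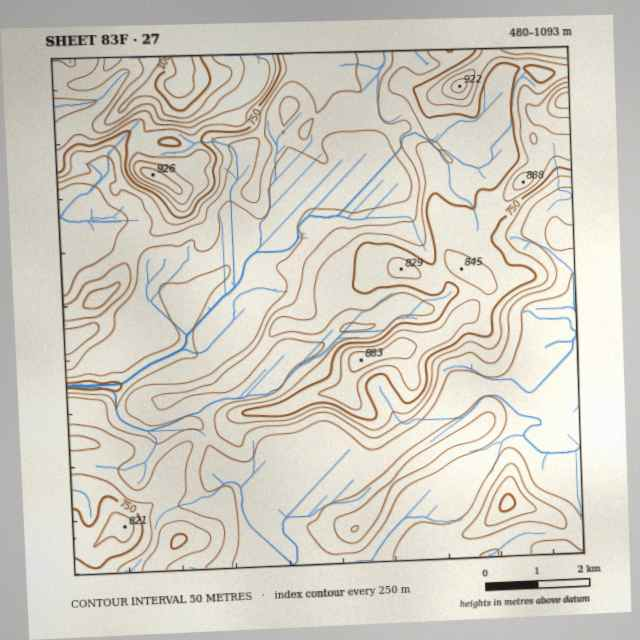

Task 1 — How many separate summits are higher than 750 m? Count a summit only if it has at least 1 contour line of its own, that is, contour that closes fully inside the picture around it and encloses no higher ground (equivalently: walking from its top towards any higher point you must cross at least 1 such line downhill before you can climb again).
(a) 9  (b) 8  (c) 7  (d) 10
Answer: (a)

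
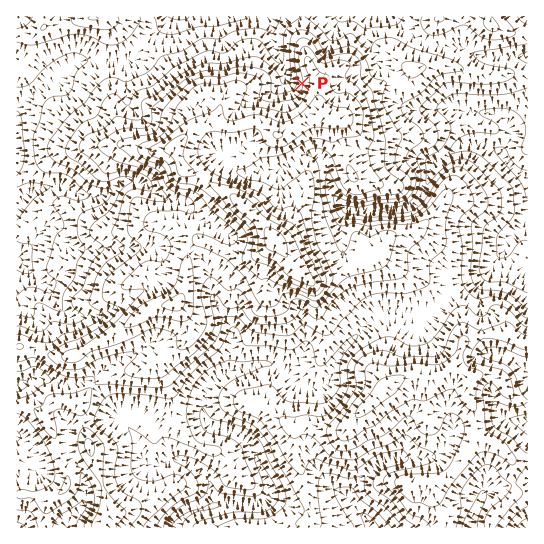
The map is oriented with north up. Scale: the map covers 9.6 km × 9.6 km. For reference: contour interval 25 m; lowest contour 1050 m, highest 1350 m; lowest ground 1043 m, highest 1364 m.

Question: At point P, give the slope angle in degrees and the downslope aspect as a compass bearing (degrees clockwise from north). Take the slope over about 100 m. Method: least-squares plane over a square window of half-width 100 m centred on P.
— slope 12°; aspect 274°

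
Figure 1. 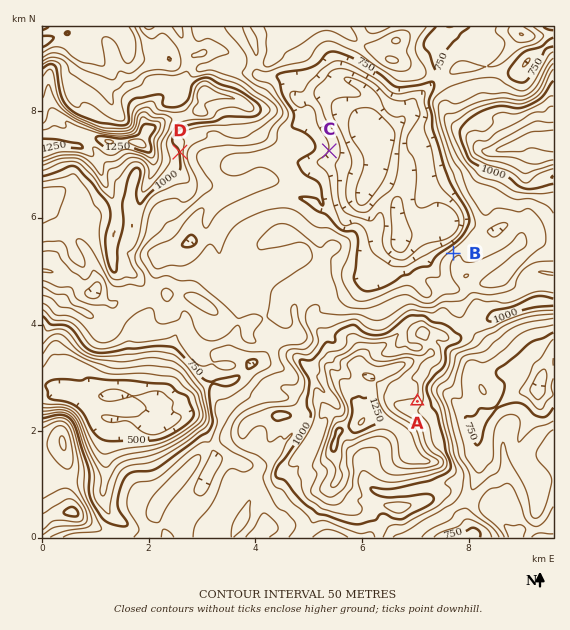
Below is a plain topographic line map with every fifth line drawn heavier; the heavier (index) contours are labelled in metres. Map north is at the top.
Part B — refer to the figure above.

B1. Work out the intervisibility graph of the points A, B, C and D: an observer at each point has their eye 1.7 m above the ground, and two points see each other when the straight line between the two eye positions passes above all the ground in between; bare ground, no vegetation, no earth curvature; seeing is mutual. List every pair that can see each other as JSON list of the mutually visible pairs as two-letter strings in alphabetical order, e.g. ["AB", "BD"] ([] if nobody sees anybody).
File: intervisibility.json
["BC", "BD"]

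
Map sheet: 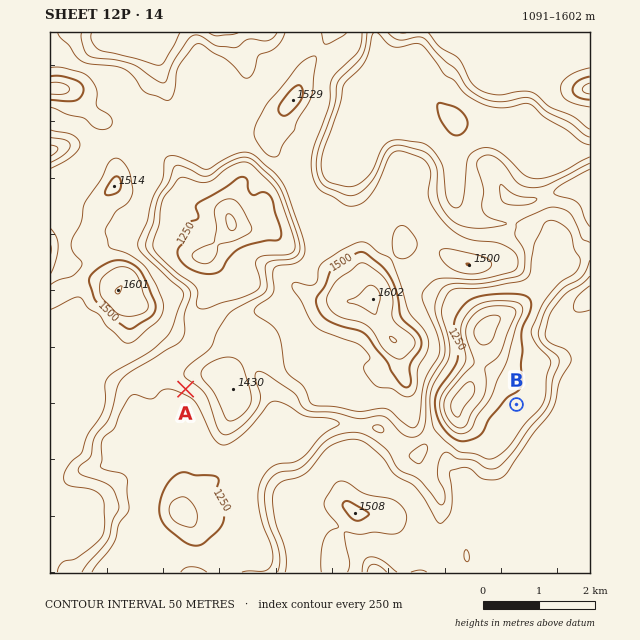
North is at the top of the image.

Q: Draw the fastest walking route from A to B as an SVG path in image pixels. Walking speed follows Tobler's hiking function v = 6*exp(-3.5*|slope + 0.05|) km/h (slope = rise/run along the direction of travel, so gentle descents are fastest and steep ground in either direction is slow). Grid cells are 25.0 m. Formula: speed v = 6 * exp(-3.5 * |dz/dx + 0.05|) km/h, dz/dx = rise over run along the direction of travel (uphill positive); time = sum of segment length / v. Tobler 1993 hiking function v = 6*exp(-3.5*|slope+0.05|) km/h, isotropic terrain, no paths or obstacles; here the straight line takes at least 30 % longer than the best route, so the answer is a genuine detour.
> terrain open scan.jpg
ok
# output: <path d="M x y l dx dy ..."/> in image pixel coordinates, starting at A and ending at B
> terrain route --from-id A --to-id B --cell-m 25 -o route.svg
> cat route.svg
<path d="M186 389l5 3 4 4 21 42 5 5 3 1 7 0 31-16 98 0 28 15 27 0 14-8 7 0 23 12 7 0 17-9 33-33"/>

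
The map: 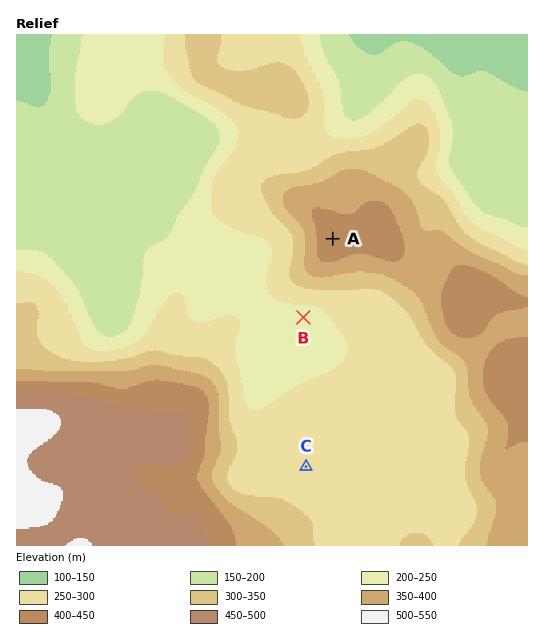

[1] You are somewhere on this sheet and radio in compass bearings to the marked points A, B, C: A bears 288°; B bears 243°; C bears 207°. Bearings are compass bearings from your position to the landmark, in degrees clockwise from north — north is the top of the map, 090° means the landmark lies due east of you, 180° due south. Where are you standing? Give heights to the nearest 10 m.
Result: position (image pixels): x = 409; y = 263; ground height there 380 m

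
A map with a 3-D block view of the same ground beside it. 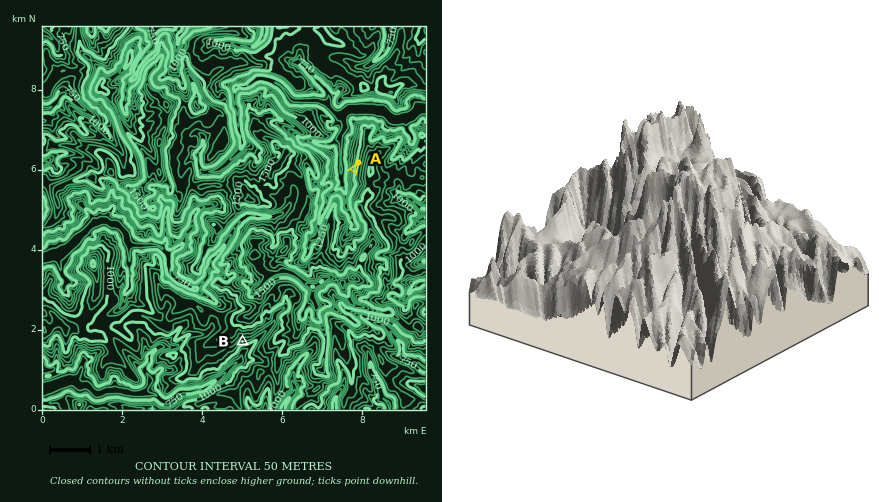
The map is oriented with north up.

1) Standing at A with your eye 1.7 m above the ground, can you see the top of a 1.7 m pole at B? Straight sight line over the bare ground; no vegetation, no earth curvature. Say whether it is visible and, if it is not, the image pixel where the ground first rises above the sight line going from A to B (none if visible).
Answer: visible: false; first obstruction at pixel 336 197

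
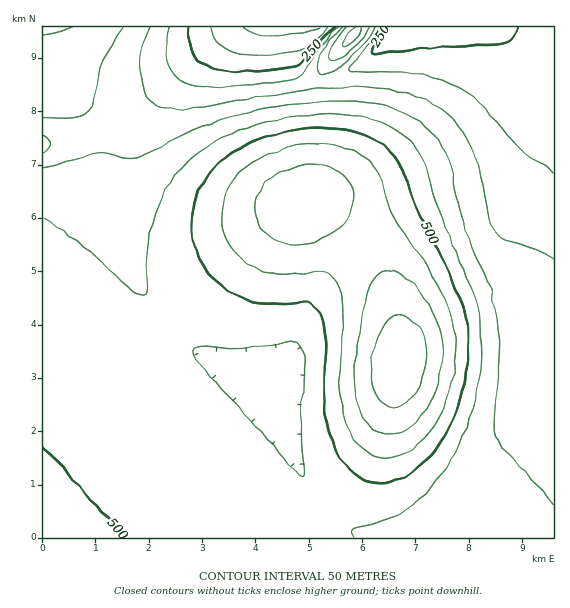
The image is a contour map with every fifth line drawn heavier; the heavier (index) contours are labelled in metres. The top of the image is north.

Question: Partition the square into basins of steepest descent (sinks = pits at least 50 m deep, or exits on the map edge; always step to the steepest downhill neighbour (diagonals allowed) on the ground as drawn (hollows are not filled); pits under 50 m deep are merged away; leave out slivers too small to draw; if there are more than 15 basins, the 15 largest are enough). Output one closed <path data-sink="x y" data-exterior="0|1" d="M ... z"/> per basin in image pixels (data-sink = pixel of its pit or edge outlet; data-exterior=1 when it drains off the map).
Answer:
<path data-sink="279 27" data-exterior="1" d="M357 26l-315 1 0 40 9 13 26 24 12 15 10 28 0 21-8 29-20 35-29 35 1 271 248 0 29-24 25-25 18-25 20-40 14-47 4-20 0-21-4-23-10-29-10-21-14-19-35-33-13-8-9-2 7-8 6-30-1-83 8-16 32-35z"/><path data-sink="399 27" data-exterior="1" d="M553 26l-194 0-1 3-35 39-5 12 0 93-5 20-7 8 14 5 20 15 23 23 14 19 10 21 8 24 6 28 0 21-18 67-20 40-18 25-53 49 262-1z"/><path data-sink="43 144" data-exterior="1" d="M43 67l0 199 24-29 16-24 11-22 5-23-1-28-9-21-12-15-26-24z"/>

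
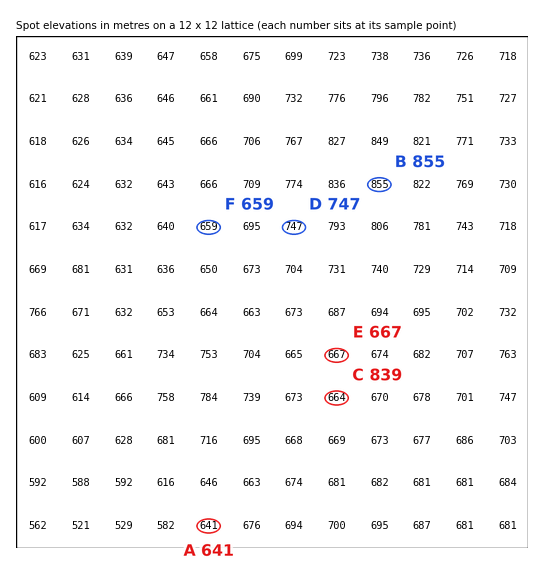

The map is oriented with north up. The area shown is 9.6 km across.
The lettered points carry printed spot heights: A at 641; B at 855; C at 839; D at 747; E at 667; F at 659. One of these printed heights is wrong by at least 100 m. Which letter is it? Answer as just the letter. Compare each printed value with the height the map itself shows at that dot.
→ C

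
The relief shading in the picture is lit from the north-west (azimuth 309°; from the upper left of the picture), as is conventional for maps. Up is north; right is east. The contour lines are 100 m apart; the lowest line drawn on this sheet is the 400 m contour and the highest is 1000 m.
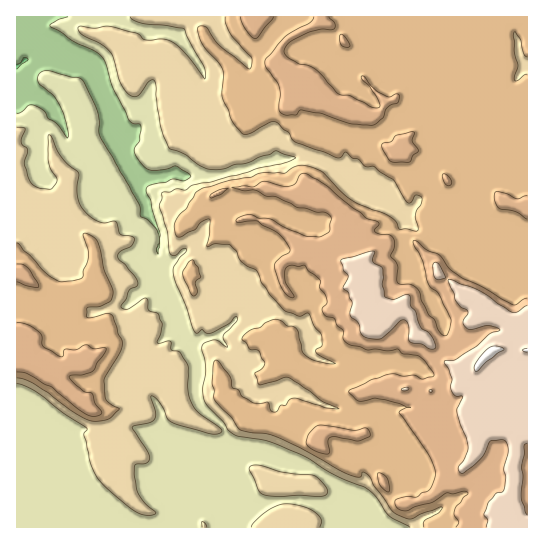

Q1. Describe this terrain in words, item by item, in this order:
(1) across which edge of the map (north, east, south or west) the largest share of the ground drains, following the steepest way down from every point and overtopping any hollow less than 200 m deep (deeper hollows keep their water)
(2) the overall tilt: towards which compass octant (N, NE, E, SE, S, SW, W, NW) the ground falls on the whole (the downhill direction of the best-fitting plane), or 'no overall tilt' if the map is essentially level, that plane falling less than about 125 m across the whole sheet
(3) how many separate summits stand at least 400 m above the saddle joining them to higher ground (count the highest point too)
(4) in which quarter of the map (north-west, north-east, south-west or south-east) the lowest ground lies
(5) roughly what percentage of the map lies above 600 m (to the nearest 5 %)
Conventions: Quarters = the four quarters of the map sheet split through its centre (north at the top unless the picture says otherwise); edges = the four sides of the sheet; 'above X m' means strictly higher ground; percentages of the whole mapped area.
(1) Drainage is mainly to the west: more ground falls towards that edge than towards any other.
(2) Overall the map slopes down towards the west.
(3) There is 1 summit with 400 m or more of prominence.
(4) The lowest ground is in the north-west quarter.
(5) About 75 % of the map lies above 600 m.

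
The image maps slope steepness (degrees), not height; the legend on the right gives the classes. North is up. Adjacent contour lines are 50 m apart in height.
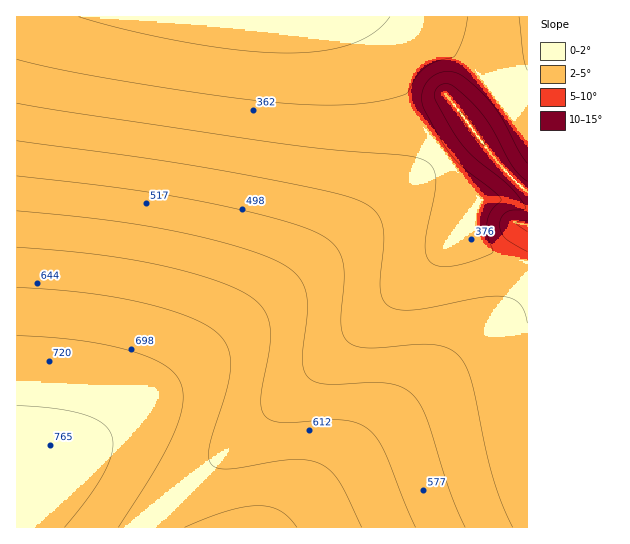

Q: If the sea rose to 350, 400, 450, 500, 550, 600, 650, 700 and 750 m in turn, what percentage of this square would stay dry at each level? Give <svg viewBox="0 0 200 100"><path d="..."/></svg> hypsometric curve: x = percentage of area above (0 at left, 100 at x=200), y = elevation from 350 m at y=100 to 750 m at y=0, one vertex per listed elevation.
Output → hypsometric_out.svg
<svg viewBox="0 0 200 100"><path d="M176 100l-24-12-23-13-28-13-21-12-20-12-19-13-19-13-15-12"/></svg>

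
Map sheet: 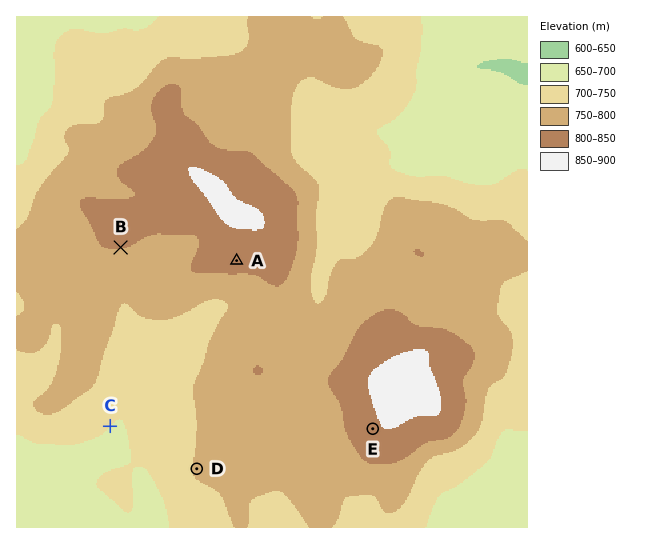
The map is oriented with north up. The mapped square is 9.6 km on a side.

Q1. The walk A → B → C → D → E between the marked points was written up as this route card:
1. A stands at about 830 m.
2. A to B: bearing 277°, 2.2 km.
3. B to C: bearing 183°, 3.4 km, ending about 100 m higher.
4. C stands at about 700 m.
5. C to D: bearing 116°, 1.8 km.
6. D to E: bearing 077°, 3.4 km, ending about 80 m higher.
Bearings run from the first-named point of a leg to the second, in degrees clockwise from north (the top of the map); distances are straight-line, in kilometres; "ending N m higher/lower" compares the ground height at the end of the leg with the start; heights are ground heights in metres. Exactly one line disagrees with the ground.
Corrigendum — Line 3: it should read "ending about 100 m lower".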